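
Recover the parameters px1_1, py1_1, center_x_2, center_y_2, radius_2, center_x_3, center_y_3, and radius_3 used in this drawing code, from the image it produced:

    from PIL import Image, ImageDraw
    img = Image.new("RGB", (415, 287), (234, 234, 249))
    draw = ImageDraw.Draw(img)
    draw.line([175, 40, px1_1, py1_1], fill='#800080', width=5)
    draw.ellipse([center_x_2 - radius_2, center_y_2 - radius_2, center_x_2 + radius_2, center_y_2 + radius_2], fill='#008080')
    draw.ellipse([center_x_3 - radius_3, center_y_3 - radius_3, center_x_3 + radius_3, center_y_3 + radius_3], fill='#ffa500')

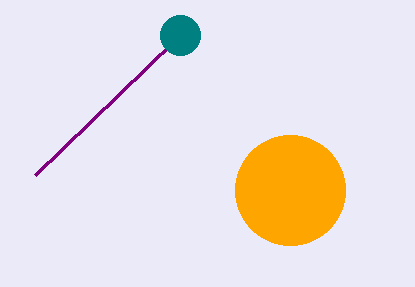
px1_1 = 35
py1_1 = 175
center_x_2 = 180
center_y_2 = 35
radius_2 = 20
center_x_3 = 290
center_y_3 = 190
radius_3 = 55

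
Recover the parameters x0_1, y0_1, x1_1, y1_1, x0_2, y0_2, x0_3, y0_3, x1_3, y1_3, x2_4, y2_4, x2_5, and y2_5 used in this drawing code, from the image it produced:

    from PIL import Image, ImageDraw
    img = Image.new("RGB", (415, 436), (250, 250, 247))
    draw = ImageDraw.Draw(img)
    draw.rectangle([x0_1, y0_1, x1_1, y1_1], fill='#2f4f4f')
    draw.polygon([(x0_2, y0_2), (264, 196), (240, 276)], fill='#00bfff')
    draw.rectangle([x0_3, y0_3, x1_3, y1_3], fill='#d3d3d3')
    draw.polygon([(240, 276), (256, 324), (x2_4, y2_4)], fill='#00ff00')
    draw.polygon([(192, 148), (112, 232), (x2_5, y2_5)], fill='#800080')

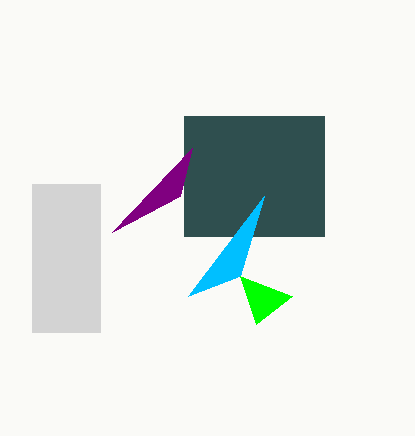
x0_1 = 184, y0_1 = 116, x1_1 = 324, y1_1 = 236, x0_2 = 188, y0_2 = 296, x0_3 = 32, y0_3 = 184, x1_3 = 100, y1_3 = 332, x2_4 = 292, y2_4 = 296, x2_5 = 180, y2_5 = 196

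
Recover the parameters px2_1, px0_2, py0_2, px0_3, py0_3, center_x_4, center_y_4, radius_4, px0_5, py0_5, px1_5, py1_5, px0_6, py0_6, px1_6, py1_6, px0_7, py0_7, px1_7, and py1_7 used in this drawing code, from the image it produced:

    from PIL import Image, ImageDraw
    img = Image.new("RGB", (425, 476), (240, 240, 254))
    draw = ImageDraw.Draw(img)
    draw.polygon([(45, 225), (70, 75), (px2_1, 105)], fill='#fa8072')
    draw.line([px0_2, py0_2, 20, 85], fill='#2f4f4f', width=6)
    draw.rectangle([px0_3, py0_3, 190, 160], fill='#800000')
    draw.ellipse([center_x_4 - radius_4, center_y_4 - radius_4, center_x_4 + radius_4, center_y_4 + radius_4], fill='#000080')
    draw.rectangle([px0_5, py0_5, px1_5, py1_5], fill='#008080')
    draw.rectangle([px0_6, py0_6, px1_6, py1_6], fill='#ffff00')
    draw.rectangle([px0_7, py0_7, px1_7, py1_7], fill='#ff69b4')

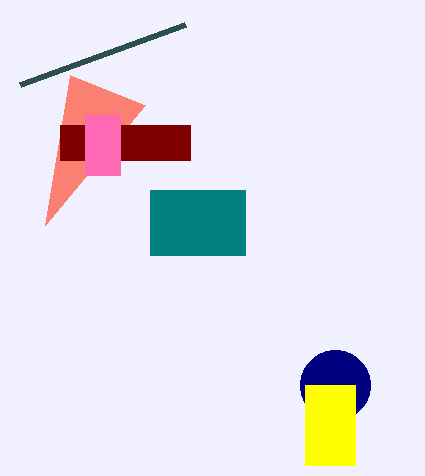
px2_1 = 145; px0_2 = 185; py0_2 = 25; px0_3 = 60; py0_3 = 125; center_x_4 = 335; center_y_4 = 385; radius_4 = 35; px0_5 = 150; py0_5 = 190; px1_5 = 245; py1_5 = 255; px0_6 = 305; py0_6 = 385; px1_6 = 355; py1_6 = 465; px0_7 = 85; py0_7 = 115; px1_7 = 120; py1_7 = 175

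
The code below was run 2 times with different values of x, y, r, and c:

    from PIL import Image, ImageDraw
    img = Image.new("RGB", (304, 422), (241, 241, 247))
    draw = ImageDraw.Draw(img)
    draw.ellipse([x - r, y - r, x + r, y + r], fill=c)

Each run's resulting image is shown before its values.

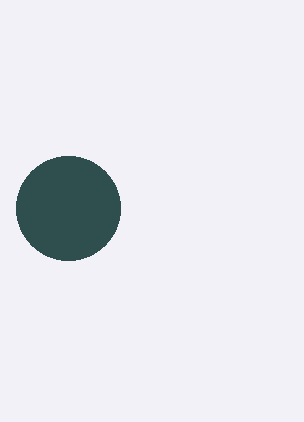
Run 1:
x = 68
y = 208
r = 52
c = 'darkslategray'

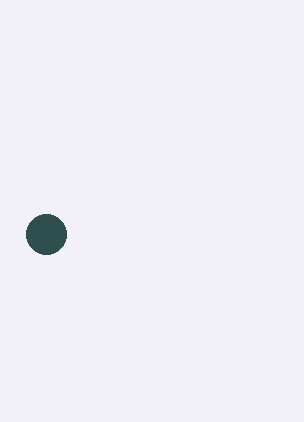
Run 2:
x = 46, y = 234, r = 20, c = 'darkslategray'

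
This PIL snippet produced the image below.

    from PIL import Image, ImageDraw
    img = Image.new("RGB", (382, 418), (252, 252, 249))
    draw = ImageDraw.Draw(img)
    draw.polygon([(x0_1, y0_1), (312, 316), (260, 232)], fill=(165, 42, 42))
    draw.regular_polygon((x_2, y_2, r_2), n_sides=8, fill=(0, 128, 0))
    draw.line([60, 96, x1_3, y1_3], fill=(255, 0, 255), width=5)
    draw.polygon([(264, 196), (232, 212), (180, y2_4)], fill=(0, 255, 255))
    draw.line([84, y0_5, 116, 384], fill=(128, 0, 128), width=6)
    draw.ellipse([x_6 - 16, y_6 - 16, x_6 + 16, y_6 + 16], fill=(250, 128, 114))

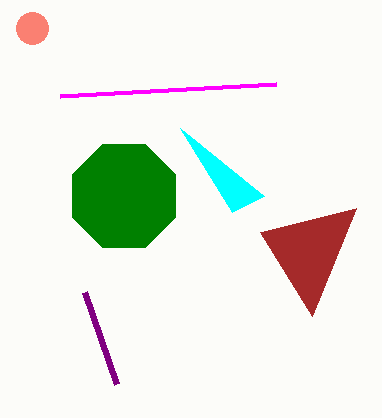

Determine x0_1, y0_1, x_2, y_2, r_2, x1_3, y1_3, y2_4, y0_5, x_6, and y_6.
x0_1 = 356, y0_1 = 208, x_2 = 124, y_2 = 196, r_2 = 56, x1_3 = 276, y1_3 = 84, y2_4 = 128, y0_5 = 292, x_6 = 32, y_6 = 28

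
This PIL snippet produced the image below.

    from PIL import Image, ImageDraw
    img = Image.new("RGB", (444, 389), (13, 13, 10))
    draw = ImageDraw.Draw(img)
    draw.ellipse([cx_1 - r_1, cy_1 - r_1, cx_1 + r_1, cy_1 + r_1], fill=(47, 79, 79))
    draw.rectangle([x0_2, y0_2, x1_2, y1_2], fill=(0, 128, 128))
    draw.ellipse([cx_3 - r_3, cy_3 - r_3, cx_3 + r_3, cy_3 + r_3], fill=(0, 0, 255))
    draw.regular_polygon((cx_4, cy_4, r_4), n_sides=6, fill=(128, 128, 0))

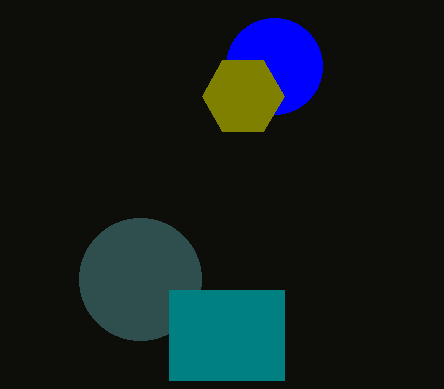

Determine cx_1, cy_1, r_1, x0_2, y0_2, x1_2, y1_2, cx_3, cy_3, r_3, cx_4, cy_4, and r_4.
cx_1 = 140; cy_1 = 279; r_1 = 61; x0_2 = 169; y0_2 = 290; x1_2 = 284; y1_2 = 380; cx_3 = 274; cy_3 = 66; r_3 = 48; cx_4 = 243; cy_4 = 96; r_4 = 41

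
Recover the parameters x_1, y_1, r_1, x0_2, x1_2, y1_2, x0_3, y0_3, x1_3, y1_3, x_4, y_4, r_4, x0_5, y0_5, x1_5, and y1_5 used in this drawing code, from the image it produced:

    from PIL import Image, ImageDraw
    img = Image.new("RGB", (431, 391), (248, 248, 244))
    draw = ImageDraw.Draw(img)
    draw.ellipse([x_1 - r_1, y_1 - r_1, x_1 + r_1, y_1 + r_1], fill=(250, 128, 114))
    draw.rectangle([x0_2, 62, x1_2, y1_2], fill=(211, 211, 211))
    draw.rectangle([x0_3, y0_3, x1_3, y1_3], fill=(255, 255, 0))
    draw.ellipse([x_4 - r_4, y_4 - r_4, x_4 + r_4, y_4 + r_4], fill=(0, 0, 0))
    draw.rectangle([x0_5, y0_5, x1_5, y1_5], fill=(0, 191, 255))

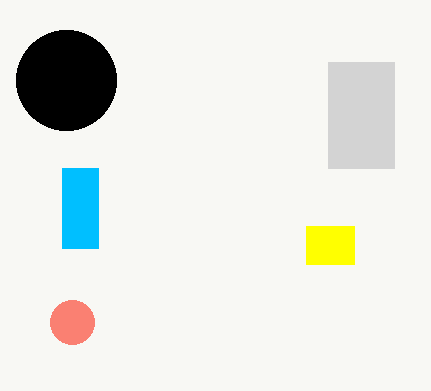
x_1 = 72, y_1 = 322, r_1 = 22, x0_2 = 328, x1_2 = 394, y1_2 = 168, x0_3 = 306, y0_3 = 226, x1_3 = 354, y1_3 = 264, x_4 = 66, y_4 = 80, r_4 = 50, x0_5 = 62, y0_5 = 168, x1_5 = 98, y1_5 = 248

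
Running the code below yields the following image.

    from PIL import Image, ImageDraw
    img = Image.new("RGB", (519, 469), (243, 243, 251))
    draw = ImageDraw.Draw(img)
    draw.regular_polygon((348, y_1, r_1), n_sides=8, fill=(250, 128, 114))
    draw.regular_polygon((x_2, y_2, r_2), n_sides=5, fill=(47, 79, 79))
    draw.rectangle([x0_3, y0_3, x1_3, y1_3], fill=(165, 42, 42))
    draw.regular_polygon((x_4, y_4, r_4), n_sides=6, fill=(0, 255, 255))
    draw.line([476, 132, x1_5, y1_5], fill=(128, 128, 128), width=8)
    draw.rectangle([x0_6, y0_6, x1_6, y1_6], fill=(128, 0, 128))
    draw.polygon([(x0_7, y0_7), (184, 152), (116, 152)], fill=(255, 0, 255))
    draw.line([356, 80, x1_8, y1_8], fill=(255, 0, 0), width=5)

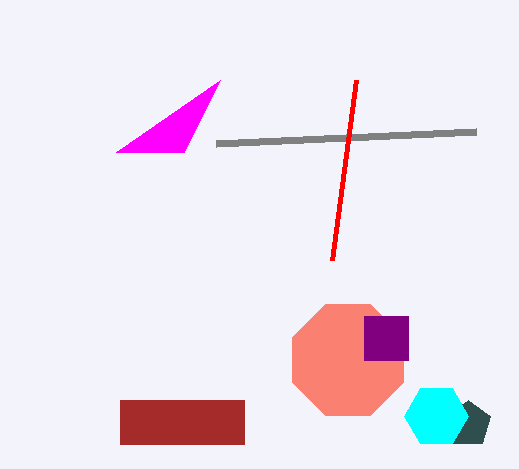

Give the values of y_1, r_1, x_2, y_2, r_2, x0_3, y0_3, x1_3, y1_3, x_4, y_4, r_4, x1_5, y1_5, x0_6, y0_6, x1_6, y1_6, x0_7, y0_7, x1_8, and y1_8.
y_1 = 360; r_1 = 60; x_2 = 468; y_2 = 424; r_2 = 24; x0_3 = 120; y0_3 = 400; x1_3 = 244; y1_3 = 444; x_4 = 436; y_4 = 416; r_4 = 32; x1_5 = 216; y1_5 = 144; x0_6 = 364; y0_6 = 316; x1_6 = 408; y1_6 = 360; x0_7 = 220; y0_7 = 80; x1_8 = 332; y1_8 = 260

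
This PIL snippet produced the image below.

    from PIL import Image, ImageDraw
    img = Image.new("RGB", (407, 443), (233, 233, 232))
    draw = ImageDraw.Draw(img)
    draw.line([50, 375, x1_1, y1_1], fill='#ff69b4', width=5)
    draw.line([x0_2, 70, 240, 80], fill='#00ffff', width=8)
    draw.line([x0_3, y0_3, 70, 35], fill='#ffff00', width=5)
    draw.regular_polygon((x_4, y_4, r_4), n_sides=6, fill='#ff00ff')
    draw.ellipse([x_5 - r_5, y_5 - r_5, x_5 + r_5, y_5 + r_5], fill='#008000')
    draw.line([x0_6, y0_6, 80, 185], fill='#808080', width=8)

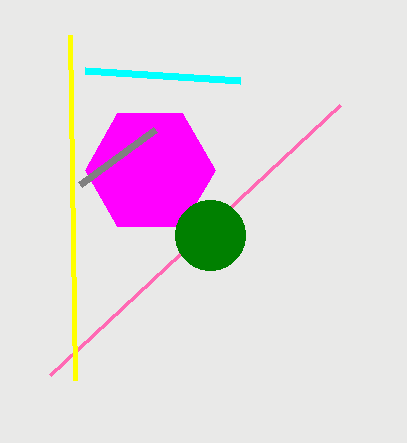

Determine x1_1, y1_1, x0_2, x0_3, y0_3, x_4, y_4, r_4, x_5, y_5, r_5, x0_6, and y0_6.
x1_1 = 340; y1_1 = 105; x0_2 = 85; x0_3 = 75; y0_3 = 380; x_4 = 150; y_4 = 170; r_4 = 65; x_5 = 210; y_5 = 235; r_5 = 35; x0_6 = 155; y0_6 = 130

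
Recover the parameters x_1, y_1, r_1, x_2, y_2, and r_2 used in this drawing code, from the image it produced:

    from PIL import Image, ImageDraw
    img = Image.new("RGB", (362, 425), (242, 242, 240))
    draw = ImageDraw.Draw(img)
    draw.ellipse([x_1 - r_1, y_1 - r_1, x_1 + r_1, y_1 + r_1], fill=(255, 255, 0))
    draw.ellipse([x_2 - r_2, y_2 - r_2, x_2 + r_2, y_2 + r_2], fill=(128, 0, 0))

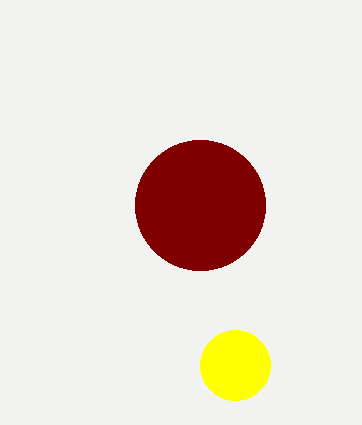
x_1 = 235; y_1 = 365; r_1 = 35; x_2 = 200; y_2 = 205; r_2 = 65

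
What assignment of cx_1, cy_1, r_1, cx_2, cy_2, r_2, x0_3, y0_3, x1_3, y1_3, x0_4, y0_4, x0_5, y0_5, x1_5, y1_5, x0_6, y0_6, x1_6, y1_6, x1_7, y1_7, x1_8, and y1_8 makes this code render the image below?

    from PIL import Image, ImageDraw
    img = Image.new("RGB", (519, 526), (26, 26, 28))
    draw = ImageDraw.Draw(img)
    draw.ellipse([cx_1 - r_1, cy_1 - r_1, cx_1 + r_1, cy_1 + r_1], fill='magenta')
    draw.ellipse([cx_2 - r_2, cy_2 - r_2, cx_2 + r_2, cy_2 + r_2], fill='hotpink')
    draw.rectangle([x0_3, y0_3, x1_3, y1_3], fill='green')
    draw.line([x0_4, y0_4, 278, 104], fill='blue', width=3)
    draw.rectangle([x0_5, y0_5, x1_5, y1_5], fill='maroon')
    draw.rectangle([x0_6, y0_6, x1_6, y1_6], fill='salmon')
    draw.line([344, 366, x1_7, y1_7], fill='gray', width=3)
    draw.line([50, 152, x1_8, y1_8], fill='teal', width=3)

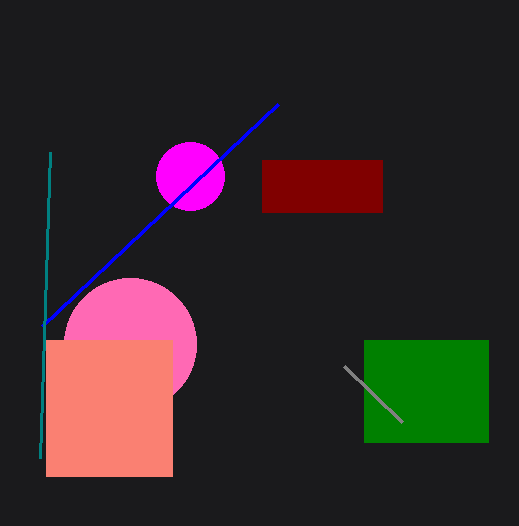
cx_1 = 190
cy_1 = 176
r_1 = 34
cx_2 = 130
cy_2 = 344
r_2 = 66
x0_3 = 364
y0_3 = 340
x1_3 = 488
y1_3 = 442
x0_4 = 42
y0_4 = 326
x0_5 = 262
y0_5 = 160
x1_5 = 382
y1_5 = 212
x0_6 = 46
y0_6 = 340
x1_6 = 172
y1_6 = 476
x1_7 = 402
y1_7 = 422
x1_8 = 40
y1_8 = 458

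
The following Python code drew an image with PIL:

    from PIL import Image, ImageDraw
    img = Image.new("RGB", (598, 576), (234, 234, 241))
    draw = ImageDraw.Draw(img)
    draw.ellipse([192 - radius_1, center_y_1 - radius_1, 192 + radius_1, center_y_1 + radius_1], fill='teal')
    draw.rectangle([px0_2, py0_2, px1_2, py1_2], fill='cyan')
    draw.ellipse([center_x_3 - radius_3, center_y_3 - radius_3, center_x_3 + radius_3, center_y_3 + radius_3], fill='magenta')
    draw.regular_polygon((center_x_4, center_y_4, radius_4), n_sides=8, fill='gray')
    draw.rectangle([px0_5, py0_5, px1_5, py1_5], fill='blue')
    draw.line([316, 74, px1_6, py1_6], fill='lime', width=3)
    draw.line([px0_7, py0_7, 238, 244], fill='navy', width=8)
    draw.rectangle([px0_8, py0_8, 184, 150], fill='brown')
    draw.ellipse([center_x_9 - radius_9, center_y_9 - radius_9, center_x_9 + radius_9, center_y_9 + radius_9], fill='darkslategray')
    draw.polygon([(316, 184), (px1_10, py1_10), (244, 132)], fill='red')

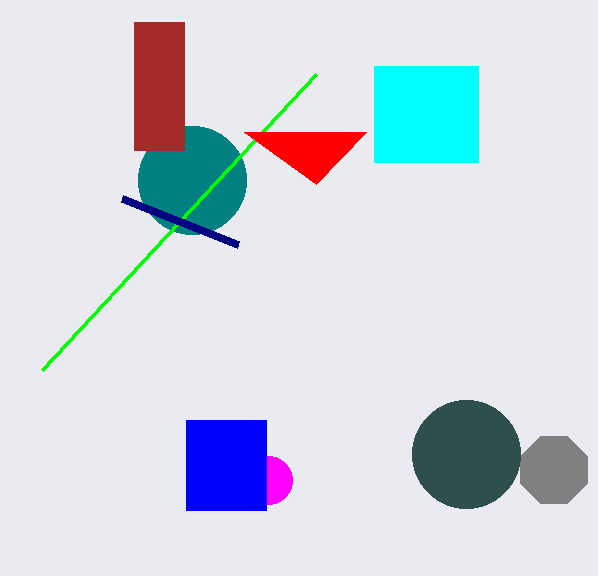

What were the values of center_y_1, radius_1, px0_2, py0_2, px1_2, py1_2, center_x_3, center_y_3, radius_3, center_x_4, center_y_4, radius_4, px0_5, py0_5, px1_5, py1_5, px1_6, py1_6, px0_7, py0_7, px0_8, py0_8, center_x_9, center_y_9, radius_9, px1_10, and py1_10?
center_y_1 = 180; radius_1 = 54; px0_2 = 374; py0_2 = 66; px1_2 = 478; py1_2 = 162; center_x_3 = 268; center_y_3 = 480; radius_3 = 24; center_x_4 = 554; center_y_4 = 470; radius_4 = 36; px0_5 = 186; py0_5 = 420; px1_5 = 266; py1_5 = 510; px1_6 = 42; py1_6 = 370; px0_7 = 122; py0_7 = 198; px0_8 = 134; py0_8 = 22; center_x_9 = 466; center_y_9 = 454; radius_9 = 54; px1_10 = 366; py1_10 = 132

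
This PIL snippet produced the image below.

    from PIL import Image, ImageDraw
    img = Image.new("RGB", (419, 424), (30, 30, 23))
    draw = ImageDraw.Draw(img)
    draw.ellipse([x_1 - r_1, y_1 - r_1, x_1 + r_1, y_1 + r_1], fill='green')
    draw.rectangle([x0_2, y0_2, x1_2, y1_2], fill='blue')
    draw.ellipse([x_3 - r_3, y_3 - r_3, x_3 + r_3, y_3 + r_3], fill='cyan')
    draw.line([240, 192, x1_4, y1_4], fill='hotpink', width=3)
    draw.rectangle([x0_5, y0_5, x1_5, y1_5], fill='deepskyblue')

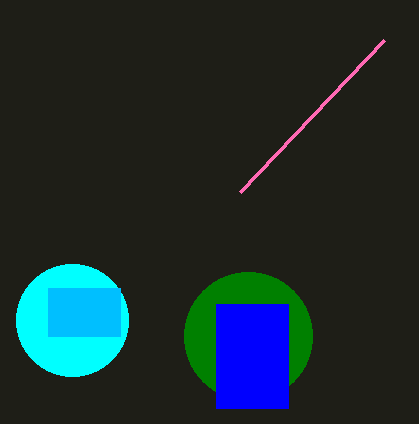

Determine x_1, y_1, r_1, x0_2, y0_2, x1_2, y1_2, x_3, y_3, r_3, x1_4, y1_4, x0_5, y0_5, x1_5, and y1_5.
x_1 = 248
y_1 = 336
r_1 = 64
x0_2 = 216
y0_2 = 304
x1_2 = 288
y1_2 = 408
x_3 = 72
y_3 = 320
r_3 = 56
x1_4 = 384
y1_4 = 40
x0_5 = 48
y0_5 = 288
x1_5 = 120
y1_5 = 336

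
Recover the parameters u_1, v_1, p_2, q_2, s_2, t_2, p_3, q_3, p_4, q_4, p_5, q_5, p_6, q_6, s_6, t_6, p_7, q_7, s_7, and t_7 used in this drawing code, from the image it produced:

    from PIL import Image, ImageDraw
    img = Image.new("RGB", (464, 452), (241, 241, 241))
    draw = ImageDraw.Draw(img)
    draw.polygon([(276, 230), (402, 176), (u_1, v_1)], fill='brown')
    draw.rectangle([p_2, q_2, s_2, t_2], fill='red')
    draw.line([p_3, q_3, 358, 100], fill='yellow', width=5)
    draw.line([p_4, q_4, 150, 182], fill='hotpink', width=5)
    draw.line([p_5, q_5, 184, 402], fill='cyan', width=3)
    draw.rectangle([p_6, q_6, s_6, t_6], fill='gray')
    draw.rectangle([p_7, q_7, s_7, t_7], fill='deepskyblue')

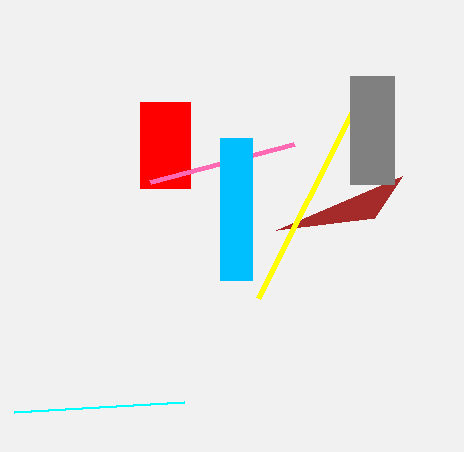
u_1 = 374
v_1 = 218
p_2 = 140
q_2 = 102
s_2 = 190
t_2 = 188
p_3 = 258
q_3 = 298
p_4 = 294
q_4 = 144
p_5 = 14
q_5 = 412
p_6 = 350
q_6 = 76
s_6 = 394
t_6 = 184
p_7 = 220
q_7 = 138
s_7 = 252
t_7 = 280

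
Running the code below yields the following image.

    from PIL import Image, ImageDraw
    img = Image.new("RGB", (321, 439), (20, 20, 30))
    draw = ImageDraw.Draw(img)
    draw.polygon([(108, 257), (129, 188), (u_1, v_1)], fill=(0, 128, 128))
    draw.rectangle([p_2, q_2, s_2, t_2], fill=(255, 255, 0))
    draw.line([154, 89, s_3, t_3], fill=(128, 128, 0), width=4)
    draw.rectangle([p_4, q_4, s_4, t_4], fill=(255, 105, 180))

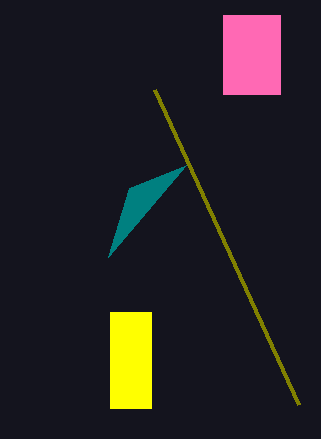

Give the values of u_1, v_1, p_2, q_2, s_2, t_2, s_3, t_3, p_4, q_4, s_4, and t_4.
u_1 = 186; v_1 = 165; p_2 = 110; q_2 = 312; s_2 = 151; t_2 = 408; s_3 = 298; t_3 = 404; p_4 = 223; q_4 = 15; s_4 = 280; t_4 = 94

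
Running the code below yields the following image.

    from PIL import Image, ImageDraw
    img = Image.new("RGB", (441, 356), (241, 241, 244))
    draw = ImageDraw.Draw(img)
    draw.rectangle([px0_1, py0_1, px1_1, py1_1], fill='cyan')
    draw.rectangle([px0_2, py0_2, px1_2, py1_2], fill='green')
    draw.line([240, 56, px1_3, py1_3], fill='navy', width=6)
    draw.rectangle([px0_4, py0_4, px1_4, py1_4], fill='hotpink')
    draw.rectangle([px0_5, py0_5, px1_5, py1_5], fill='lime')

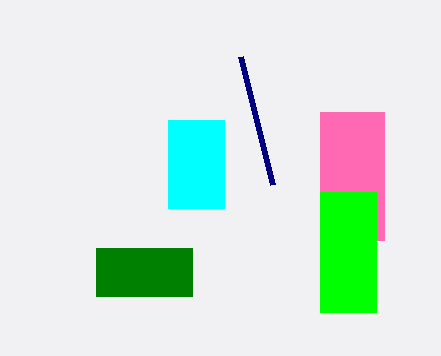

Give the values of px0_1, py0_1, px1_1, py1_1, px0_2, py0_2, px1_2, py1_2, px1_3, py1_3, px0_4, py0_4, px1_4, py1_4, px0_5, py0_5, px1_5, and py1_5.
px0_1 = 168, py0_1 = 120, px1_1 = 224, py1_1 = 208, px0_2 = 96, py0_2 = 248, px1_2 = 192, py1_2 = 296, px1_3 = 272, py1_3 = 184, px0_4 = 320, py0_4 = 112, px1_4 = 384, py1_4 = 240, px0_5 = 320, py0_5 = 192, px1_5 = 376, py1_5 = 312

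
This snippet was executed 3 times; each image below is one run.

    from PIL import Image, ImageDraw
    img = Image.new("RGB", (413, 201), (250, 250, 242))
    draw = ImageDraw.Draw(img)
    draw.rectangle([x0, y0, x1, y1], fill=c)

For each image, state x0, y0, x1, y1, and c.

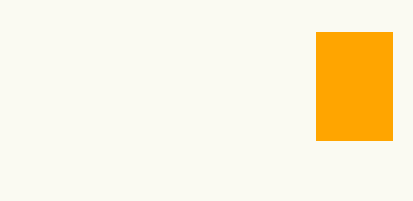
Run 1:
x0 = 316, y0 = 32, x1 = 392, y1 = 140, c = 'orange'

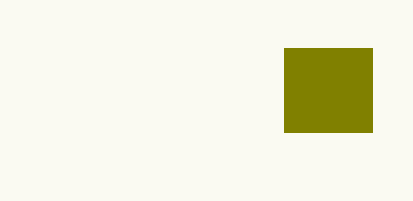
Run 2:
x0 = 284; y0 = 48; x1 = 372; y1 = 132; c = 'olive'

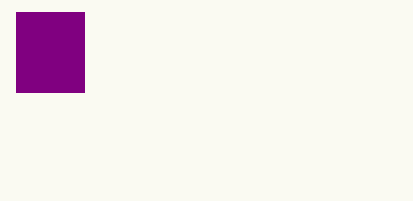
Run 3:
x0 = 16
y0 = 12
x1 = 84
y1 = 92
c = 'purple'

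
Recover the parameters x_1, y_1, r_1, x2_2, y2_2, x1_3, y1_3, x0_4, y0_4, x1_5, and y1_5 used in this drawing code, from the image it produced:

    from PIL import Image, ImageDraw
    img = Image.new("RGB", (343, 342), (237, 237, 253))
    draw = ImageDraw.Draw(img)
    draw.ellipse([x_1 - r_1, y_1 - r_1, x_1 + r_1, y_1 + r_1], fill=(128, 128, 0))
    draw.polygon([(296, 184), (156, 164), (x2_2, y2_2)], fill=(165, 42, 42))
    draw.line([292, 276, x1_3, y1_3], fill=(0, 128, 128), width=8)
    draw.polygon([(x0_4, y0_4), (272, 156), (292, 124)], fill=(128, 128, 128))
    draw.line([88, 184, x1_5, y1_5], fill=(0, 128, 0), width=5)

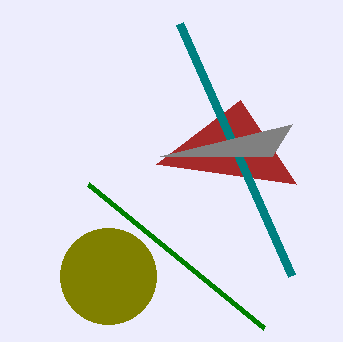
x_1 = 108, y_1 = 276, r_1 = 48, x2_2 = 240, y2_2 = 100, x1_3 = 180, y1_3 = 24, x0_4 = 160, y0_4 = 156, x1_5 = 264, y1_5 = 328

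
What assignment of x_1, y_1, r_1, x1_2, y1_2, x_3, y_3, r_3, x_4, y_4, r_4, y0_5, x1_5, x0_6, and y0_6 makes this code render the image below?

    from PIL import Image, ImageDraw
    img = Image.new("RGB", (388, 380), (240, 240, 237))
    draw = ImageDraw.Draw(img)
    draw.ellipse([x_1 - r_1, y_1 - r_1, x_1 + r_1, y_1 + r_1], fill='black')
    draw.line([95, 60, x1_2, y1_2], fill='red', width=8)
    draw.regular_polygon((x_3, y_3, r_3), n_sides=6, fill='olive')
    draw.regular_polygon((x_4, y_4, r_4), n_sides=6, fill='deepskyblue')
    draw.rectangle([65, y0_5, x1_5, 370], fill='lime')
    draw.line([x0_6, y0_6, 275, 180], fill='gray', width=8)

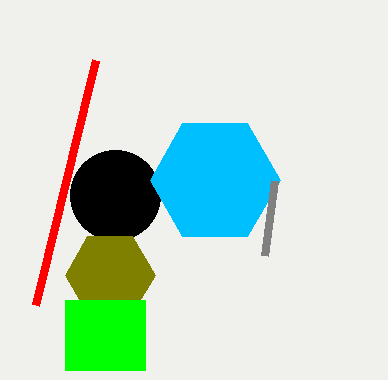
x_1 = 115
y_1 = 195
r_1 = 45
x1_2 = 35
y1_2 = 305
x_3 = 110
y_3 = 275
r_3 = 45
x_4 = 215
y_4 = 180
r_4 = 65
y0_5 = 300
x1_5 = 145
x0_6 = 265
y0_6 = 255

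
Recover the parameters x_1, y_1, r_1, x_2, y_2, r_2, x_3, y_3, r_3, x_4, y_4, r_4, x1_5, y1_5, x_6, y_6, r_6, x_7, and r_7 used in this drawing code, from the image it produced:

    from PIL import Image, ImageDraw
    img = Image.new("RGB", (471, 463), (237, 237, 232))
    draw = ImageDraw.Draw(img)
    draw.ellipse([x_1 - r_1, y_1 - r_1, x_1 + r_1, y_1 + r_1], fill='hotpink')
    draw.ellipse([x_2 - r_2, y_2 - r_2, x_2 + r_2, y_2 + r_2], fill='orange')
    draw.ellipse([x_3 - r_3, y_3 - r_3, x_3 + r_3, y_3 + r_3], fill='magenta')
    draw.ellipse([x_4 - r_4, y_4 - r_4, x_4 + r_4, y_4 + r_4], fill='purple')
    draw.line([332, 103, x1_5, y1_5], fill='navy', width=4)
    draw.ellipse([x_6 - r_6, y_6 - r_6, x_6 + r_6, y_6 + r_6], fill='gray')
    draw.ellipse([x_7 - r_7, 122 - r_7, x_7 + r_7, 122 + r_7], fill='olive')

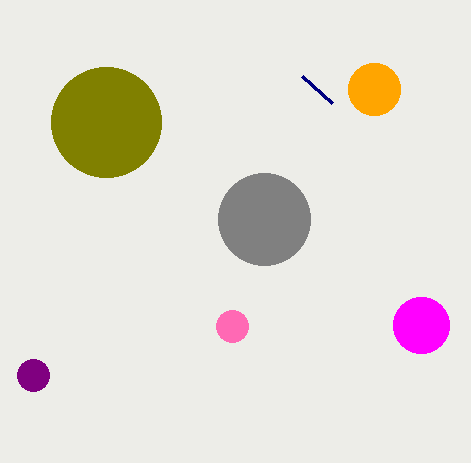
x_1 = 232, y_1 = 326, r_1 = 16, x_2 = 374, y_2 = 89, r_2 = 26, x_3 = 421, y_3 = 325, r_3 = 28, x_4 = 33, y_4 = 375, r_4 = 16, x1_5 = 302, y1_5 = 76, x_6 = 264, y_6 = 219, r_6 = 46, x_7 = 106, r_7 = 55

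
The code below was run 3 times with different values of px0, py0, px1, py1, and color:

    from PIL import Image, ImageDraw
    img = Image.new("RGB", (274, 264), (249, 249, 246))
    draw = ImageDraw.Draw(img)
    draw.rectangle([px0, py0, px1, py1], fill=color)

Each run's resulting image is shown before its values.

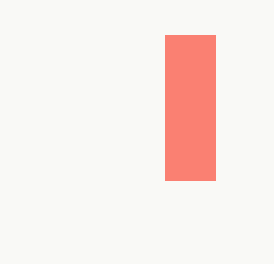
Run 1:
px0 = 165; py0 = 35; px1 = 215; py1 = 180; color = 'salmon'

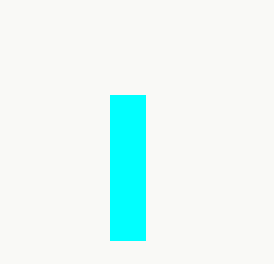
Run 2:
px0 = 110
py0 = 95
px1 = 145
py1 = 240
color = 'cyan'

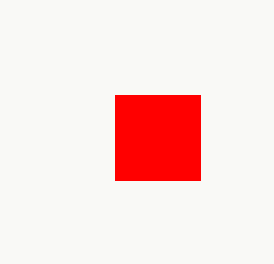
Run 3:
px0 = 115, py0 = 95, px1 = 200, py1 = 180, color = 'red'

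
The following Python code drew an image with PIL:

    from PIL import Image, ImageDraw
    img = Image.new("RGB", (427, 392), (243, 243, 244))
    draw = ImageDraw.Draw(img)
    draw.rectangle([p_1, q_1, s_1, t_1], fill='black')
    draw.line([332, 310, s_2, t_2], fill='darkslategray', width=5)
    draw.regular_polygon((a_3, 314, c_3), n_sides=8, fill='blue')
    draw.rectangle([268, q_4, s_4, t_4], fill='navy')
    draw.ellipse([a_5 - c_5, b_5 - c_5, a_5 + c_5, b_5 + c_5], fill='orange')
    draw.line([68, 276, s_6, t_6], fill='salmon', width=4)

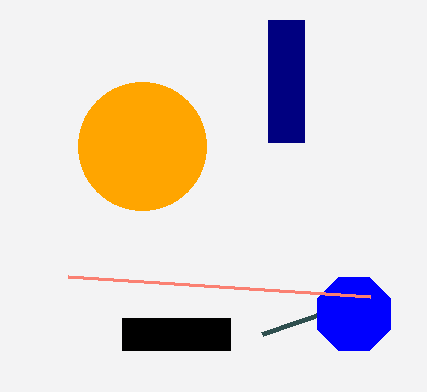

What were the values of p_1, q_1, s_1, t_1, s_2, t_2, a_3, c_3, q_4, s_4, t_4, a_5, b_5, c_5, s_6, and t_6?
p_1 = 122
q_1 = 318
s_1 = 230
t_1 = 350
s_2 = 262
t_2 = 334
a_3 = 354
c_3 = 40
q_4 = 20
s_4 = 304
t_4 = 142
a_5 = 142
b_5 = 146
c_5 = 64
s_6 = 370
t_6 = 296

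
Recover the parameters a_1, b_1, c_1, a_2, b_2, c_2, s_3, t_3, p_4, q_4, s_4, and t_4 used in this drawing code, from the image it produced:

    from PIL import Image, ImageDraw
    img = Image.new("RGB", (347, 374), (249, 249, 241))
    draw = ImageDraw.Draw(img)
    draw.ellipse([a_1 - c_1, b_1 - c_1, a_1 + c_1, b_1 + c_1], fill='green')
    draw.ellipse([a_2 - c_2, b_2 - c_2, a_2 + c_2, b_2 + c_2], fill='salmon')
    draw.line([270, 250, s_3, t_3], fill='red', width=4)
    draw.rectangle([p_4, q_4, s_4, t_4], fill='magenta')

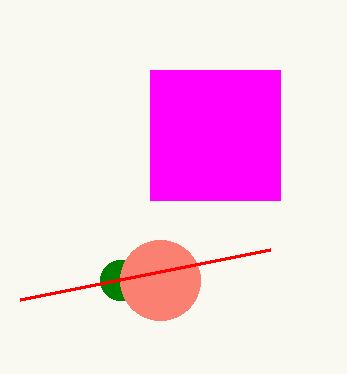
a_1 = 120
b_1 = 280
c_1 = 20
a_2 = 160
b_2 = 280
c_2 = 40
s_3 = 20
t_3 = 300
p_4 = 150
q_4 = 70
s_4 = 280
t_4 = 200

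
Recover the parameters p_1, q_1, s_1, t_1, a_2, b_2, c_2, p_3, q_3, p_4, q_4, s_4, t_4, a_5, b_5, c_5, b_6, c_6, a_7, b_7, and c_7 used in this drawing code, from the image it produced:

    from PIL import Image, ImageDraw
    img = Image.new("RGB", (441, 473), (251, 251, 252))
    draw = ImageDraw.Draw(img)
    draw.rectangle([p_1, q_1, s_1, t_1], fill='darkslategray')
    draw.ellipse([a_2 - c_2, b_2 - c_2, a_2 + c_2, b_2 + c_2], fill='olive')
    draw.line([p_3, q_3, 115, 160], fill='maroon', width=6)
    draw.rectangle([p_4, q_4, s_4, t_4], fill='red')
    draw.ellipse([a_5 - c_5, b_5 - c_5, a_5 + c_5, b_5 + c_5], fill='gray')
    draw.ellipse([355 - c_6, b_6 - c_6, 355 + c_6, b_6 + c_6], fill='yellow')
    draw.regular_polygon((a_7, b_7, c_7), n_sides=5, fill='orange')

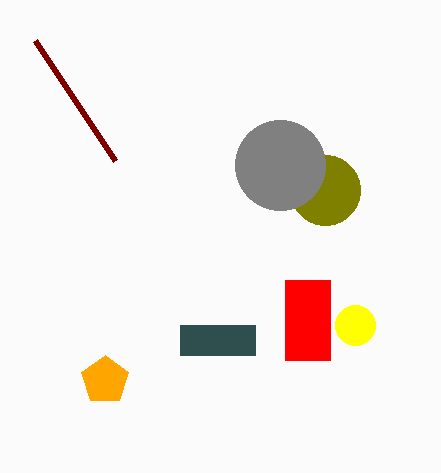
p_1 = 180, q_1 = 325, s_1 = 255, t_1 = 355, a_2 = 325, b_2 = 190, c_2 = 35, p_3 = 35, q_3 = 40, p_4 = 285, q_4 = 280, s_4 = 330, t_4 = 360, a_5 = 280, b_5 = 165, c_5 = 45, b_6 = 325, c_6 = 20, a_7 = 105, b_7 = 380, c_7 = 25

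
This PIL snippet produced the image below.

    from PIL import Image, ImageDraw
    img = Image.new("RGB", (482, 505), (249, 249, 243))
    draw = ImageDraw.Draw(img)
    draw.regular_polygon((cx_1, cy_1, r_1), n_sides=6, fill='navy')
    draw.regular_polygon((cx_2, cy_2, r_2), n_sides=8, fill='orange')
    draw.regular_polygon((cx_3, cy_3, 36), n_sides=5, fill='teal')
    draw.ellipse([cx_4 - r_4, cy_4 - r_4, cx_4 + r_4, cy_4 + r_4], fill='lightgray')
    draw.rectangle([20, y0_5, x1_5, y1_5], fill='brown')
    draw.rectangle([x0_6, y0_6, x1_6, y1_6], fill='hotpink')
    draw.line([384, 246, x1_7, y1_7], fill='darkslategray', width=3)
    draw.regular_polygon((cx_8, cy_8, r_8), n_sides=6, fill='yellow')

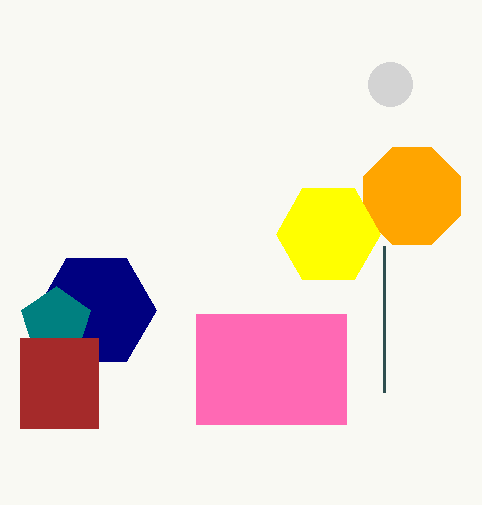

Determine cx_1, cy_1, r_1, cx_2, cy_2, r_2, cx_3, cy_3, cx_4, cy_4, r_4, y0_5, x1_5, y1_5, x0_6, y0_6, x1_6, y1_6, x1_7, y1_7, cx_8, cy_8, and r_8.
cx_1 = 96; cy_1 = 310; r_1 = 60; cx_2 = 412; cy_2 = 196; r_2 = 52; cx_3 = 56; cy_3 = 322; cx_4 = 390; cy_4 = 84; r_4 = 22; y0_5 = 338; x1_5 = 98; y1_5 = 428; x0_6 = 196; y0_6 = 314; x1_6 = 346; y1_6 = 424; x1_7 = 384; y1_7 = 392; cx_8 = 328; cy_8 = 234; r_8 = 52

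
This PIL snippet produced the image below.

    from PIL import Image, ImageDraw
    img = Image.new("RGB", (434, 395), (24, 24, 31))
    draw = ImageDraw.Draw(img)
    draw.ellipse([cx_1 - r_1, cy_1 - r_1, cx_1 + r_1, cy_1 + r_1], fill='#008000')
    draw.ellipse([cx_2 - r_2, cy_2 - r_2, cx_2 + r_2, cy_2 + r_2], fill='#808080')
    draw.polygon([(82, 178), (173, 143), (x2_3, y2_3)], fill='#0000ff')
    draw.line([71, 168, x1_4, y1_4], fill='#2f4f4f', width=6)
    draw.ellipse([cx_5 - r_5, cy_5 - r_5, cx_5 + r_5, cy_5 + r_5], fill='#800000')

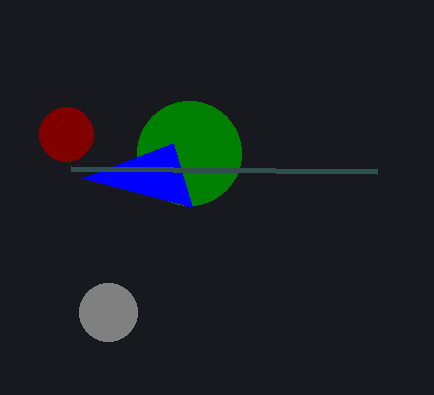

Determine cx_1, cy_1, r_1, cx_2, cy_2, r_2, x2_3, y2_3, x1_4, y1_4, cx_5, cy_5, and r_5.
cx_1 = 189
cy_1 = 153
r_1 = 52
cx_2 = 108
cy_2 = 312
r_2 = 29
x2_3 = 192
y2_3 = 207
x1_4 = 377
y1_4 = 171
cx_5 = 66
cy_5 = 134
r_5 = 27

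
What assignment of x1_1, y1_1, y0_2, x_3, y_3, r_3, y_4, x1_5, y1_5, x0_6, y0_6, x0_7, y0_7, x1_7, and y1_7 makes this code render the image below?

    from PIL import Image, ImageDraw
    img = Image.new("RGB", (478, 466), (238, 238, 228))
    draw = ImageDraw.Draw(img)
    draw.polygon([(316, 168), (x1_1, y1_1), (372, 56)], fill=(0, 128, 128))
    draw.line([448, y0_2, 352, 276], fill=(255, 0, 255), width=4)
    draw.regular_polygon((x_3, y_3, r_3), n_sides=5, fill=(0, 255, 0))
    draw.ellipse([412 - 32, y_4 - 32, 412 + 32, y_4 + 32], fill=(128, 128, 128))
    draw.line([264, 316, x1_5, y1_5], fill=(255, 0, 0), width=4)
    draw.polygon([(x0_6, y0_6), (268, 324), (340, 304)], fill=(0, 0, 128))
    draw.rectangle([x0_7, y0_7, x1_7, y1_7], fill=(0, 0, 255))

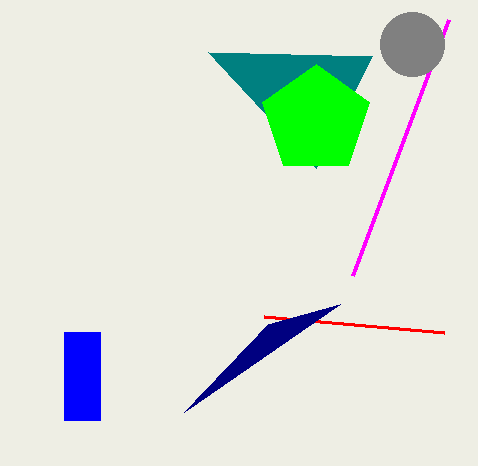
x1_1 = 208, y1_1 = 52, y0_2 = 20, x_3 = 316, y_3 = 120, r_3 = 56, y_4 = 44, x1_5 = 444, y1_5 = 332, x0_6 = 184, y0_6 = 412, x0_7 = 64, y0_7 = 332, x1_7 = 100, y1_7 = 420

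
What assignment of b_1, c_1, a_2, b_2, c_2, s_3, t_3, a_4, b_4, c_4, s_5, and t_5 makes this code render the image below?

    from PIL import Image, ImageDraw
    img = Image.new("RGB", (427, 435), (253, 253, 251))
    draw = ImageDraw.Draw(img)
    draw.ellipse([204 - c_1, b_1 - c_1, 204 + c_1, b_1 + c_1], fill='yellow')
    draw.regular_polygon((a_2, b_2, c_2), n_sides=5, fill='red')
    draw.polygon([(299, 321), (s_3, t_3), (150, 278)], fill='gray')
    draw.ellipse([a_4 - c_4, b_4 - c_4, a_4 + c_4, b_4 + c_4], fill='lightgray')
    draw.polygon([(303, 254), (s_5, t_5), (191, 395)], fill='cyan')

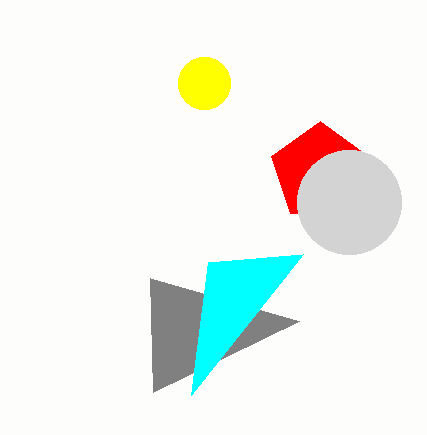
b_1 = 83
c_1 = 26
a_2 = 320
b_2 = 172
c_2 = 51
s_3 = 153
t_3 = 392
a_4 = 349
b_4 = 202
c_4 = 52
s_5 = 208
t_5 = 262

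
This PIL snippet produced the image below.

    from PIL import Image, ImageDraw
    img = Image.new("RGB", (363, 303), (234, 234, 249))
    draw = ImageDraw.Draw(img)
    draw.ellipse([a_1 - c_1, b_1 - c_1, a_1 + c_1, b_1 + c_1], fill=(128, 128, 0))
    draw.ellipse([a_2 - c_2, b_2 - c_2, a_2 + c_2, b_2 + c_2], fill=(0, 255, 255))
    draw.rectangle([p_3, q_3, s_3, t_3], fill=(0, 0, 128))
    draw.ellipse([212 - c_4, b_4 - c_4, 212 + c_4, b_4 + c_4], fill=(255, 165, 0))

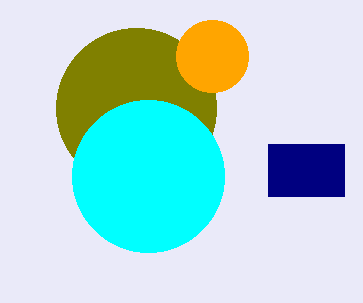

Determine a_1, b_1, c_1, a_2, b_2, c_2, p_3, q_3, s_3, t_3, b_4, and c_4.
a_1 = 136
b_1 = 108
c_1 = 80
a_2 = 148
b_2 = 176
c_2 = 76
p_3 = 268
q_3 = 144
s_3 = 344
t_3 = 196
b_4 = 56
c_4 = 36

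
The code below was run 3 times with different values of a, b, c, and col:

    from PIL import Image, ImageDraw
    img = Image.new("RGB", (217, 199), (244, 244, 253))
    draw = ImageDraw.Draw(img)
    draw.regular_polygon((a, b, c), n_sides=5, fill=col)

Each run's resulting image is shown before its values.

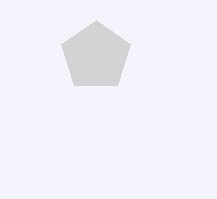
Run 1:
a = 96
b = 56
c = 36
col = 'lightgray'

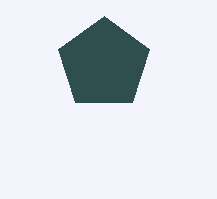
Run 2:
a = 104; b = 64; c = 48; col = 'darkslategray'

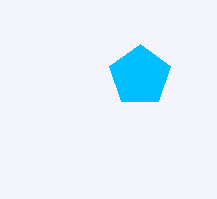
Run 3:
a = 140, b = 76, c = 32, col = 'deepskyblue'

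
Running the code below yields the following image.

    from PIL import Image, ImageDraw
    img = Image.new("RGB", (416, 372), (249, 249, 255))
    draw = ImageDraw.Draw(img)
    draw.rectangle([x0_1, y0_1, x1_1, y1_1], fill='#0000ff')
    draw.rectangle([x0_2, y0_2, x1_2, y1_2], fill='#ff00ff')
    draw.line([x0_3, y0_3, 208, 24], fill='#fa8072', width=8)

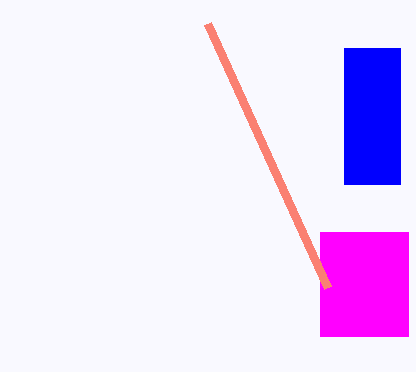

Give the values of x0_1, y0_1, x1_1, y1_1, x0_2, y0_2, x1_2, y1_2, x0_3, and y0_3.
x0_1 = 344, y0_1 = 48, x1_1 = 400, y1_1 = 184, x0_2 = 320, y0_2 = 232, x1_2 = 408, y1_2 = 336, x0_3 = 328, y0_3 = 288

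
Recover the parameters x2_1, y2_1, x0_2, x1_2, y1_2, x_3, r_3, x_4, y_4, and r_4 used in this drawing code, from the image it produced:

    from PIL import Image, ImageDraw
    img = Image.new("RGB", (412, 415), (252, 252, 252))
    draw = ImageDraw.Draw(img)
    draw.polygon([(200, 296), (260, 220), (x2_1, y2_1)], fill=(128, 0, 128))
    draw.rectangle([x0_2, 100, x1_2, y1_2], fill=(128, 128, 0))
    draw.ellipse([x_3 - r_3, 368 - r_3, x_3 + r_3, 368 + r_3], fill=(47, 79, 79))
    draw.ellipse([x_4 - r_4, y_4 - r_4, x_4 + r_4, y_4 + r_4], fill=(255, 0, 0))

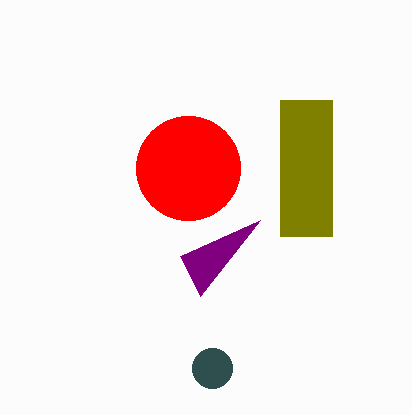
x2_1 = 180, y2_1 = 256, x0_2 = 280, x1_2 = 332, y1_2 = 236, x_3 = 212, r_3 = 20, x_4 = 188, y_4 = 168, r_4 = 52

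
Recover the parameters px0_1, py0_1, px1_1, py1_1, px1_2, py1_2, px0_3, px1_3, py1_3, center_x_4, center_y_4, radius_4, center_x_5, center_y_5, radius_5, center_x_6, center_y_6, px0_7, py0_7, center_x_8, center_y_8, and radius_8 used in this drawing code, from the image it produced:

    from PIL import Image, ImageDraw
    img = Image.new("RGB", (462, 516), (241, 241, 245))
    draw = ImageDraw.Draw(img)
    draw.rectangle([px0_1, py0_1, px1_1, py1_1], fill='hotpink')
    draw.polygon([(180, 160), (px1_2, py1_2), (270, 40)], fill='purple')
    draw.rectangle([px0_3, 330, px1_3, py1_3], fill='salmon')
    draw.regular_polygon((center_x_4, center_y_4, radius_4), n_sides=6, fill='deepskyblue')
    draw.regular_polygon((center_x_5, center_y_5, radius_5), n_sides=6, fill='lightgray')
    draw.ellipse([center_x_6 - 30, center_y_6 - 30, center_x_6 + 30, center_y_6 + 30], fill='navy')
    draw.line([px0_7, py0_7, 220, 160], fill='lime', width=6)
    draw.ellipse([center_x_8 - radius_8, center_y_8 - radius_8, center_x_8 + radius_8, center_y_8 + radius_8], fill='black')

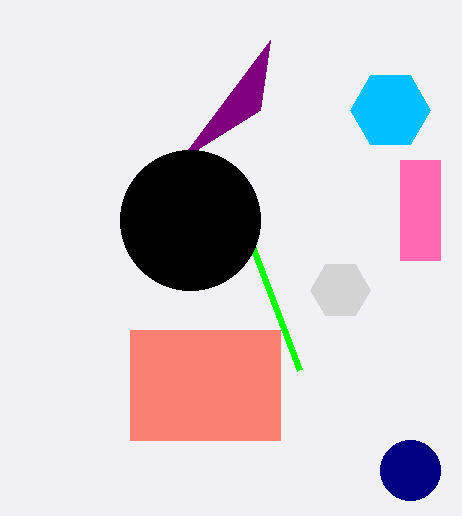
px0_1 = 400, py0_1 = 160, px1_1 = 440, py1_1 = 260, px1_2 = 260, py1_2 = 110, px0_3 = 130, px1_3 = 280, py1_3 = 440, center_x_4 = 390, center_y_4 = 110, radius_4 = 40, center_x_5 = 340, center_y_5 = 290, radius_5 = 30, center_x_6 = 410, center_y_6 = 470, px0_7 = 300, py0_7 = 370, center_x_8 = 190, center_y_8 = 220, radius_8 = 70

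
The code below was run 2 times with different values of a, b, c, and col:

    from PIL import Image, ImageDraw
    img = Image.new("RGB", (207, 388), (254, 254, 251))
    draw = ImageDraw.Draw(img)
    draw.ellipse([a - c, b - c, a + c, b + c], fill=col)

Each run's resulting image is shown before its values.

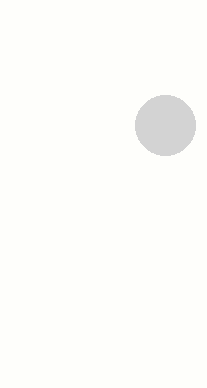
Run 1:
a = 165; b = 125; c = 30; col = 'lightgray'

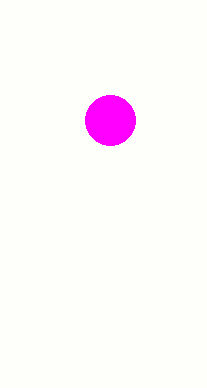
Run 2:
a = 110; b = 120; c = 25; col = 'magenta'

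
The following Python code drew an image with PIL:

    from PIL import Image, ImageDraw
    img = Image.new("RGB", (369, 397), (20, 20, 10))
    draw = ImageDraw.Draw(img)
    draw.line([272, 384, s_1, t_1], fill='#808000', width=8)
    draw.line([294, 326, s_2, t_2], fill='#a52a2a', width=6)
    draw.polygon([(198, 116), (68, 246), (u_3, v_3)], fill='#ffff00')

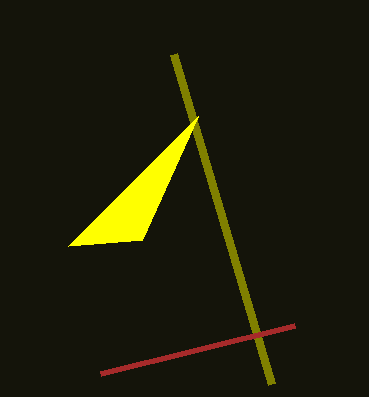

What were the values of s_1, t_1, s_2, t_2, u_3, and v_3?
s_1 = 174; t_1 = 54; s_2 = 100; t_2 = 374; u_3 = 142; v_3 = 240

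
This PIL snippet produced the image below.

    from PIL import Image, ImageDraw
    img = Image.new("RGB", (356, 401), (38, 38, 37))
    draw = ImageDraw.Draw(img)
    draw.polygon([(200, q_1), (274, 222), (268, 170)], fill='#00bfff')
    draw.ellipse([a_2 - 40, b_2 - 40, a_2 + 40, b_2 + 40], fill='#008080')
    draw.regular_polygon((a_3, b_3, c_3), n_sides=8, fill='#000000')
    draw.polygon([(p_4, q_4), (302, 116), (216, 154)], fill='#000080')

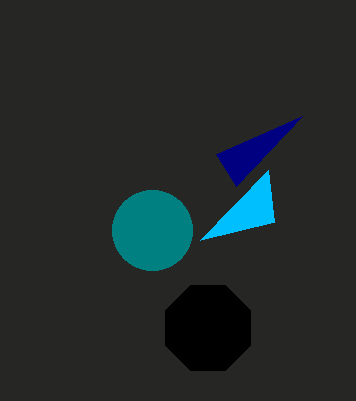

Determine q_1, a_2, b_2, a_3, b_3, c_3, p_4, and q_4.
q_1 = 240
a_2 = 152
b_2 = 230
a_3 = 208
b_3 = 328
c_3 = 46
p_4 = 236
q_4 = 186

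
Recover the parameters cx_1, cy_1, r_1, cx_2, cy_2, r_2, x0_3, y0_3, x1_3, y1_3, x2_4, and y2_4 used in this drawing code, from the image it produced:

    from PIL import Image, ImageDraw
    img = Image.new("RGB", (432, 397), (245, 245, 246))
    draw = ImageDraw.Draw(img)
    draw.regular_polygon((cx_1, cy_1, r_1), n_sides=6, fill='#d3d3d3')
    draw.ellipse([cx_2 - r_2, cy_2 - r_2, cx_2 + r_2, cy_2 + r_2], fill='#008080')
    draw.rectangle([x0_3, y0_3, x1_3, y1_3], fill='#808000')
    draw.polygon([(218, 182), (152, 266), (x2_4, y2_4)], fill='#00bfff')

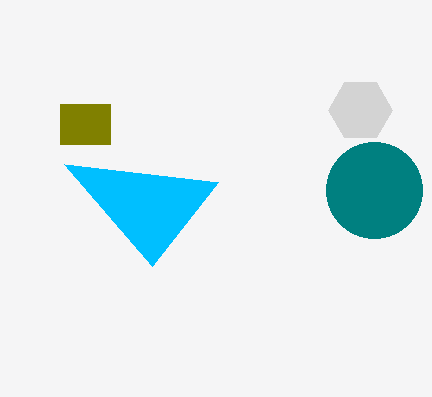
cx_1 = 360; cy_1 = 110; r_1 = 32; cx_2 = 374; cy_2 = 190; r_2 = 48; x0_3 = 60; y0_3 = 104; x1_3 = 110; y1_3 = 144; x2_4 = 64; y2_4 = 164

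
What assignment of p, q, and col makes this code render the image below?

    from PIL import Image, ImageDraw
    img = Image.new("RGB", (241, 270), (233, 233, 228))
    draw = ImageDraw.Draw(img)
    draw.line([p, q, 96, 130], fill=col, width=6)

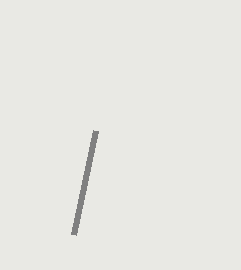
p = 74
q = 234
col = 'gray'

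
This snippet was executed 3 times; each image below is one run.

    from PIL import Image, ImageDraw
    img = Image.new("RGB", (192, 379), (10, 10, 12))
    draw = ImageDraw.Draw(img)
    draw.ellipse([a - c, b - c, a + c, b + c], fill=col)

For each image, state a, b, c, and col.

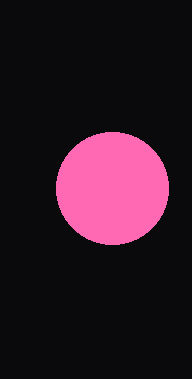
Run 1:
a = 112; b = 188; c = 56; col = 'hotpink'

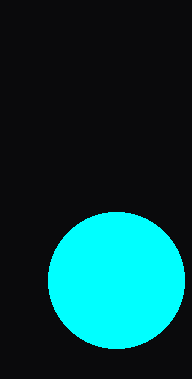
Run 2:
a = 116; b = 280; c = 68; col = 'cyan'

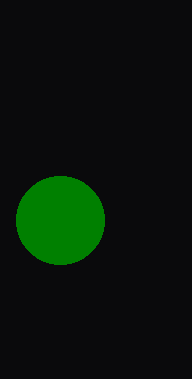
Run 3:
a = 60, b = 220, c = 44, col = 'green'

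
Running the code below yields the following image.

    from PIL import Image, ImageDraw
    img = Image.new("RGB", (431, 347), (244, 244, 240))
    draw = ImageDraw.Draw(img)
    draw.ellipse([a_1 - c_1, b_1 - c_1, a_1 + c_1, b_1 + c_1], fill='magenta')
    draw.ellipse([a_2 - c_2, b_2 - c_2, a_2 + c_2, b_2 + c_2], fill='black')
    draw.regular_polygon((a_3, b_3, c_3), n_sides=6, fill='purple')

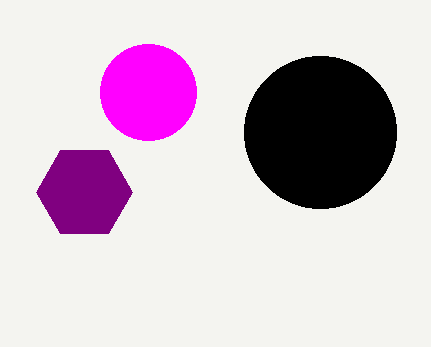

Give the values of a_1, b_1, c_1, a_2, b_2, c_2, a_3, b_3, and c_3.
a_1 = 148, b_1 = 92, c_1 = 48, a_2 = 320, b_2 = 132, c_2 = 76, a_3 = 84, b_3 = 192, c_3 = 48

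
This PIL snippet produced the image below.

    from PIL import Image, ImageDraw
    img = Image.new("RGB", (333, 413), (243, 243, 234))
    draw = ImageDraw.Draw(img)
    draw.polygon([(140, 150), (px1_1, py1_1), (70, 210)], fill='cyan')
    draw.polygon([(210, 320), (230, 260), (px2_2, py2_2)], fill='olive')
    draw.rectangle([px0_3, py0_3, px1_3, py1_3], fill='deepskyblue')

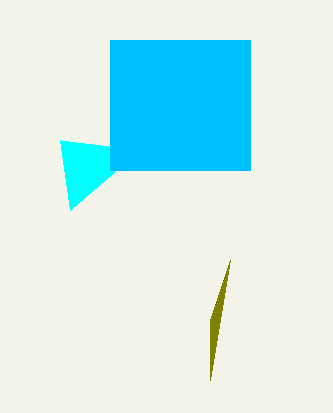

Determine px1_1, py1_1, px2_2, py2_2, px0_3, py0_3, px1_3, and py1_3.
px1_1 = 60, py1_1 = 140, px2_2 = 210, py2_2 = 380, px0_3 = 110, py0_3 = 40, px1_3 = 250, py1_3 = 170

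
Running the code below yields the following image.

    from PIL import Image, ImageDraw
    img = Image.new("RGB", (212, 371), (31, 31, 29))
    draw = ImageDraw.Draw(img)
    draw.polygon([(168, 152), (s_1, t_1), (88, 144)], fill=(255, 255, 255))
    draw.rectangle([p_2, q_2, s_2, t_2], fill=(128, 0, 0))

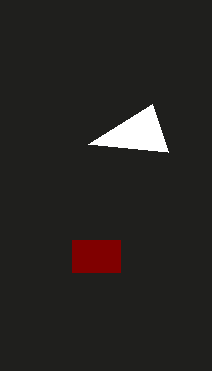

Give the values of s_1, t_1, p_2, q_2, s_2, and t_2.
s_1 = 152; t_1 = 104; p_2 = 72; q_2 = 240; s_2 = 120; t_2 = 272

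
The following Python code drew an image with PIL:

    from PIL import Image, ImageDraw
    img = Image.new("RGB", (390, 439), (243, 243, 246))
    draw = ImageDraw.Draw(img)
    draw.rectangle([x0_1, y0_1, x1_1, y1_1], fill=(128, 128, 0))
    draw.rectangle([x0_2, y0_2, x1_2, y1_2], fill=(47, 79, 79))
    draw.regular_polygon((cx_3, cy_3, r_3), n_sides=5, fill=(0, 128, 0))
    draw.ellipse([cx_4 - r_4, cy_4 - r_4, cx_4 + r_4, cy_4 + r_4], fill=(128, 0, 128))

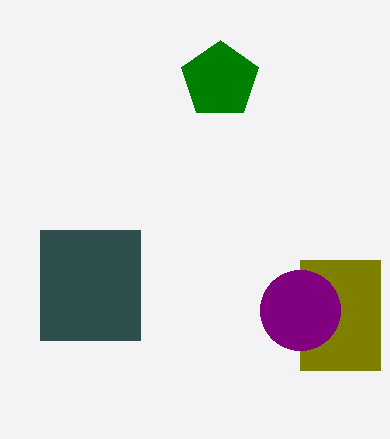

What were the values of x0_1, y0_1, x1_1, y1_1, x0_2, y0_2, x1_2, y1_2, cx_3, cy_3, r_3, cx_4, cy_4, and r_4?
x0_1 = 300
y0_1 = 260
x1_1 = 380
y1_1 = 370
x0_2 = 40
y0_2 = 230
x1_2 = 140
y1_2 = 340
cx_3 = 220
cy_3 = 80
r_3 = 40
cx_4 = 300
cy_4 = 310
r_4 = 40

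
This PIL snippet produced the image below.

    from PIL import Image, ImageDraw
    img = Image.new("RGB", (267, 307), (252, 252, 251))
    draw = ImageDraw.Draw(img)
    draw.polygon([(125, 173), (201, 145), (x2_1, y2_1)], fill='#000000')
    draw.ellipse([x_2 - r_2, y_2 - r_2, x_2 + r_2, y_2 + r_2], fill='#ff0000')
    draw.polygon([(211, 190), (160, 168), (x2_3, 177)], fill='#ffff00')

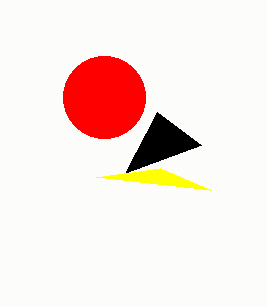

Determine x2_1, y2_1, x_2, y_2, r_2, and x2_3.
x2_1 = 157; y2_1 = 112; x_2 = 104; y_2 = 97; r_2 = 41; x2_3 = 96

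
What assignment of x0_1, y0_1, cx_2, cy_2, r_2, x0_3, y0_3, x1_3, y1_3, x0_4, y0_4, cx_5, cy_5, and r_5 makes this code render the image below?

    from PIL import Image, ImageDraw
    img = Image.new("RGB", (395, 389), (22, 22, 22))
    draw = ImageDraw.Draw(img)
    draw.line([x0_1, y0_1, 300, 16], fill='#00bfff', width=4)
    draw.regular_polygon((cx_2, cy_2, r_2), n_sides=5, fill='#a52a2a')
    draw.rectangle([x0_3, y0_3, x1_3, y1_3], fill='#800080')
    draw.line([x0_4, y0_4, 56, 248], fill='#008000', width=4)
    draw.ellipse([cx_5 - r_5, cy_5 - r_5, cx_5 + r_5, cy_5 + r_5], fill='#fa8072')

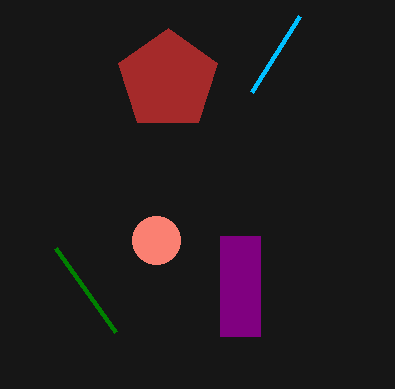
x0_1 = 252
y0_1 = 92
cx_2 = 168
cy_2 = 80
r_2 = 52
x0_3 = 220
y0_3 = 236
x1_3 = 260
y1_3 = 336
x0_4 = 116
y0_4 = 332
cx_5 = 156
cy_5 = 240
r_5 = 24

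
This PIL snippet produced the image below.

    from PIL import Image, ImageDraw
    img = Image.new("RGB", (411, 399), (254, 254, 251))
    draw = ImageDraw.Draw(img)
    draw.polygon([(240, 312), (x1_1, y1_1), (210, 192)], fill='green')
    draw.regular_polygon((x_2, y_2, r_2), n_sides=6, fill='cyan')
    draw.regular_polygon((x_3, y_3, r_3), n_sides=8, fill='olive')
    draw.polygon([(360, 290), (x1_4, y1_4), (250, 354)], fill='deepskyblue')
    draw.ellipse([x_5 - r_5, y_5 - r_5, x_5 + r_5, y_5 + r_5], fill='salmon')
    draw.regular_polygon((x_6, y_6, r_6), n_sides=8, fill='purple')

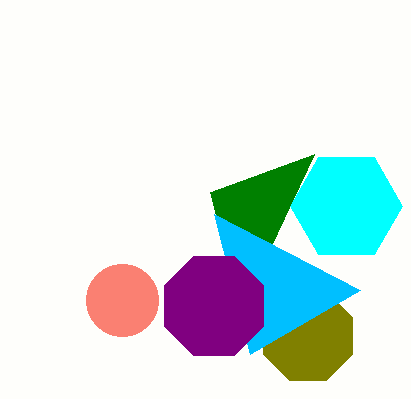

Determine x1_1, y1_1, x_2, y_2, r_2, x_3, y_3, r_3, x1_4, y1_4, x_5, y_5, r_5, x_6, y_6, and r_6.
x1_1 = 314
y1_1 = 154
x_2 = 346
y_2 = 206
r_2 = 56
x_3 = 308
y_3 = 336
r_3 = 48
x1_4 = 214
y1_4 = 214
x_5 = 122
y_5 = 300
r_5 = 36
x_6 = 214
y_6 = 306
r_6 = 54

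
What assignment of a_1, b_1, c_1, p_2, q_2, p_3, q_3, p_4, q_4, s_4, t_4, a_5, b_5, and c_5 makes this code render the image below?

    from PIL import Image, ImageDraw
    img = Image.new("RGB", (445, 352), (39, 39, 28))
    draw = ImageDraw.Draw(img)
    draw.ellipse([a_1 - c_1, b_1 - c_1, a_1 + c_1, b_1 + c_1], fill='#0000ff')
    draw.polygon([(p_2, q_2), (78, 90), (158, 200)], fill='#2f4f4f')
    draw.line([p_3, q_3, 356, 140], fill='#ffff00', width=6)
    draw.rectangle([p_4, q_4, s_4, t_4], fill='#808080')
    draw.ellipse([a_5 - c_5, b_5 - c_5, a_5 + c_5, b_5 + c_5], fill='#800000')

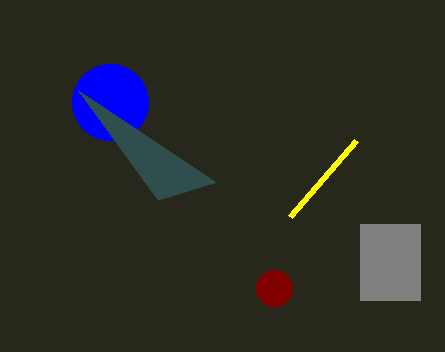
a_1 = 110, b_1 = 102, c_1 = 38, p_2 = 216, q_2 = 182, p_3 = 290, q_3 = 216, p_4 = 360, q_4 = 224, s_4 = 420, t_4 = 300, a_5 = 274, b_5 = 288, c_5 = 18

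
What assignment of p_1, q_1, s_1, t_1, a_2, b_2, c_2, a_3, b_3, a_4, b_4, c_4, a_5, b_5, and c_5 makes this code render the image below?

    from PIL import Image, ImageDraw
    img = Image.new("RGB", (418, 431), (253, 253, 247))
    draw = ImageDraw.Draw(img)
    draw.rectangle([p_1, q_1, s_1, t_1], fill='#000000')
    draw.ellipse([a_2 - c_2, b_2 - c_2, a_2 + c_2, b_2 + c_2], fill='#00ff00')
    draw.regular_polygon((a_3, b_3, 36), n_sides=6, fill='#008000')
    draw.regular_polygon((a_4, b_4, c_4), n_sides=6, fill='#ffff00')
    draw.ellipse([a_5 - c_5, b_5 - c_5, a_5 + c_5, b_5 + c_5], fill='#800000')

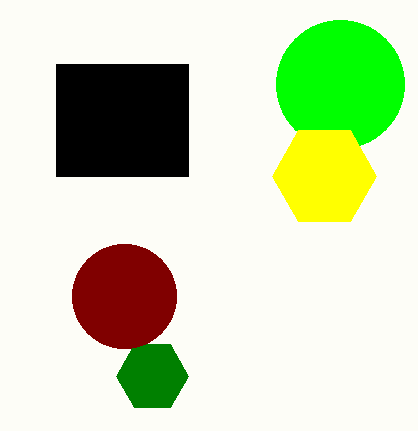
p_1 = 56; q_1 = 64; s_1 = 188; t_1 = 176; a_2 = 340; b_2 = 84; c_2 = 64; a_3 = 152; b_3 = 376; a_4 = 324; b_4 = 176; c_4 = 52; a_5 = 124; b_5 = 296; c_5 = 52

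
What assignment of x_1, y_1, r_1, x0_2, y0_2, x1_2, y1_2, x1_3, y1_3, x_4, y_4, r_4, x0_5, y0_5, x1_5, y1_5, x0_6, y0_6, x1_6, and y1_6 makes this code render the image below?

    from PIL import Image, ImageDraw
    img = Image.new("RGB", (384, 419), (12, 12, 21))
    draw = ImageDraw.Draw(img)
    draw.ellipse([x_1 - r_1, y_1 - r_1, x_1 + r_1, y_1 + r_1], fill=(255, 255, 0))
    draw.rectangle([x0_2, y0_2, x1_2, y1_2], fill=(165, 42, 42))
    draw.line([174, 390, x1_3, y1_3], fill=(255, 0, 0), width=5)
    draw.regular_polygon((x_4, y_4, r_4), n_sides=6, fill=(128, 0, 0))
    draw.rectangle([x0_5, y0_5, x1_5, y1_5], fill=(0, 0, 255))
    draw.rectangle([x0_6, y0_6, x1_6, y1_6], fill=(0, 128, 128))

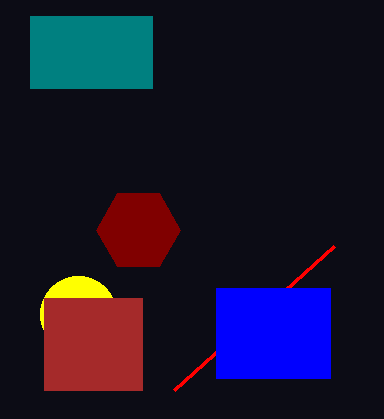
x_1 = 78; y_1 = 314; r_1 = 38; x0_2 = 44; y0_2 = 298; x1_2 = 142; y1_2 = 390; x1_3 = 334; y1_3 = 246; x_4 = 138; y_4 = 230; r_4 = 42; x0_5 = 216; y0_5 = 288; x1_5 = 330; y1_5 = 378; x0_6 = 30; y0_6 = 16; x1_6 = 152; y1_6 = 88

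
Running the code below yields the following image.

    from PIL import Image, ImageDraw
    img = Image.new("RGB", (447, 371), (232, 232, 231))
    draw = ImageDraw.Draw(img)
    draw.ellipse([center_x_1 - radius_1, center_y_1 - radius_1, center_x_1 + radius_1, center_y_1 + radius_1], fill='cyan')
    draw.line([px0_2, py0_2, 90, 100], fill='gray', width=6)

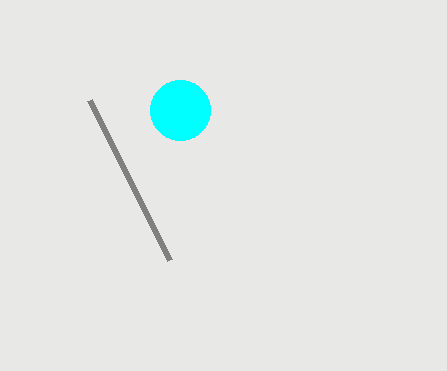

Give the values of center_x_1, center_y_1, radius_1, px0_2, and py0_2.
center_x_1 = 180, center_y_1 = 110, radius_1 = 30, px0_2 = 170, py0_2 = 260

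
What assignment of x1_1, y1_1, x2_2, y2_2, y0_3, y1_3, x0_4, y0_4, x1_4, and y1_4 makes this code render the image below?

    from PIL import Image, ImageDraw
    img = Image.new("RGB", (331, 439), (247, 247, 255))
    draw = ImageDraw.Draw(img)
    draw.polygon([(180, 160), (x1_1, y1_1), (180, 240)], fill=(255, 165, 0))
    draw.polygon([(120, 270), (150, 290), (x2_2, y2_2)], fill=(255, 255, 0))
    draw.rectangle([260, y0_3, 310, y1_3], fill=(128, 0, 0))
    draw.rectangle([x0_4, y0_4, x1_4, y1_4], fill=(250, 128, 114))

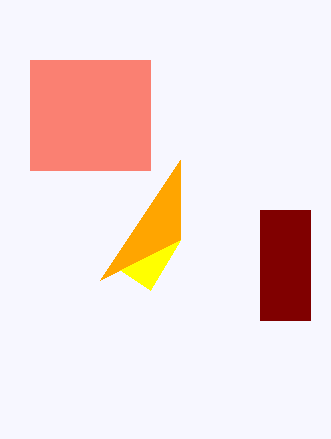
x1_1 = 100
y1_1 = 280
x2_2 = 180
y2_2 = 240
y0_3 = 210
y1_3 = 320
x0_4 = 30
y0_4 = 60
x1_4 = 150
y1_4 = 170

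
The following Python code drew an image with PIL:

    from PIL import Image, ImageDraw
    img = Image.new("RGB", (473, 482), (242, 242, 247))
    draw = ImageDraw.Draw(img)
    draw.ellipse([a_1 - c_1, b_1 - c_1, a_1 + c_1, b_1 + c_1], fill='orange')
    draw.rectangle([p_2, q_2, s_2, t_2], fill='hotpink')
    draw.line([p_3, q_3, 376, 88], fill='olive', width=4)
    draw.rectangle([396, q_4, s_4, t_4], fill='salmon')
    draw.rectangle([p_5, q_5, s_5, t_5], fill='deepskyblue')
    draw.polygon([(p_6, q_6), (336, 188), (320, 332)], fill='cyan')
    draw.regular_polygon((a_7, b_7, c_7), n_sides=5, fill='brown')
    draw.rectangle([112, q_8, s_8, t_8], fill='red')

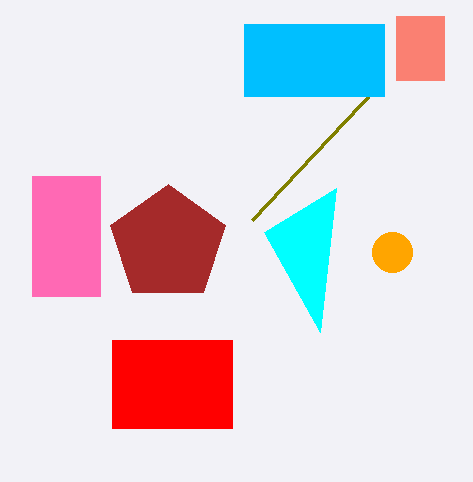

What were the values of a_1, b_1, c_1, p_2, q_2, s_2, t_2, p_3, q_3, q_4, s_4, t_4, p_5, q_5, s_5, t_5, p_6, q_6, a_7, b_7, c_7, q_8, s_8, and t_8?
a_1 = 392
b_1 = 252
c_1 = 20
p_2 = 32
q_2 = 176
s_2 = 100
t_2 = 296
p_3 = 252
q_3 = 220
q_4 = 16
s_4 = 444
t_4 = 80
p_5 = 244
q_5 = 24
s_5 = 384
t_5 = 96
p_6 = 264
q_6 = 232
a_7 = 168
b_7 = 244
c_7 = 60
q_8 = 340
s_8 = 232
t_8 = 428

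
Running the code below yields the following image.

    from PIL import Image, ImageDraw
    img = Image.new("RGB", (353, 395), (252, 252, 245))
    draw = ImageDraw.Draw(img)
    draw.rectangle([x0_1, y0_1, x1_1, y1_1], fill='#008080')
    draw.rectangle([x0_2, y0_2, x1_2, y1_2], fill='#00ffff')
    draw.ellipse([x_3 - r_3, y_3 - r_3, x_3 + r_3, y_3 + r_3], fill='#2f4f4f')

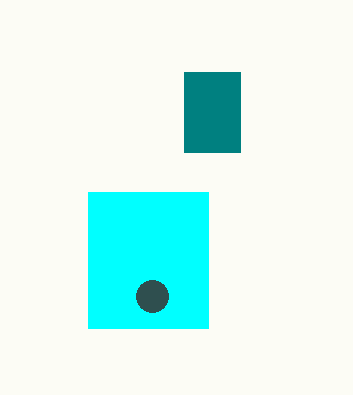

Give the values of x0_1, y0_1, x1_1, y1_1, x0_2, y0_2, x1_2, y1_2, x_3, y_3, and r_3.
x0_1 = 184, y0_1 = 72, x1_1 = 240, y1_1 = 152, x0_2 = 88, y0_2 = 192, x1_2 = 208, y1_2 = 328, x_3 = 152, y_3 = 296, r_3 = 16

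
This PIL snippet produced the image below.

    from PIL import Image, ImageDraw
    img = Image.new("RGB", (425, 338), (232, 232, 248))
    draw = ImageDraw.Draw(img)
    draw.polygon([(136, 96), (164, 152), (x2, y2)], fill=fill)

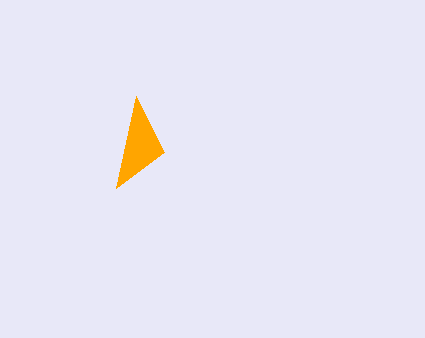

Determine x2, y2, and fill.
x2 = 116; y2 = 188; fill = 'orange'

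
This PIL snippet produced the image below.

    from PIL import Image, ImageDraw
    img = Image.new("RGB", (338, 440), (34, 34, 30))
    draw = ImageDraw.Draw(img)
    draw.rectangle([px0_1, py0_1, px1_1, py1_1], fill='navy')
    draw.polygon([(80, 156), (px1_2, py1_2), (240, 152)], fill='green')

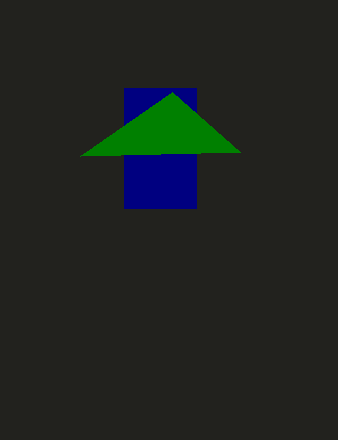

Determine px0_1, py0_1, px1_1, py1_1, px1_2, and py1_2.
px0_1 = 124, py0_1 = 88, px1_1 = 196, py1_1 = 208, px1_2 = 172, py1_2 = 92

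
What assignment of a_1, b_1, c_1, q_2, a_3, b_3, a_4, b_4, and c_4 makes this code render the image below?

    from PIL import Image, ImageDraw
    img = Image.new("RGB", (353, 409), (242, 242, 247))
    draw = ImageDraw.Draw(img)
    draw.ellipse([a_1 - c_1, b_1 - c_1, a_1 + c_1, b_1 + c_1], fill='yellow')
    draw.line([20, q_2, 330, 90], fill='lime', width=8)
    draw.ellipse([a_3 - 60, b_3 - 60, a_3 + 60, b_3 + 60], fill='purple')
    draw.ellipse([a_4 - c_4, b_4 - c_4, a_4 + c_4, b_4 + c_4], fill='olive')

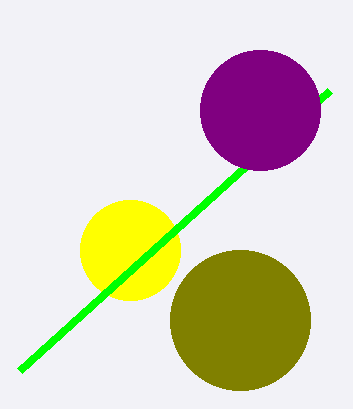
a_1 = 130, b_1 = 250, c_1 = 50, q_2 = 370, a_3 = 260, b_3 = 110, a_4 = 240, b_4 = 320, c_4 = 70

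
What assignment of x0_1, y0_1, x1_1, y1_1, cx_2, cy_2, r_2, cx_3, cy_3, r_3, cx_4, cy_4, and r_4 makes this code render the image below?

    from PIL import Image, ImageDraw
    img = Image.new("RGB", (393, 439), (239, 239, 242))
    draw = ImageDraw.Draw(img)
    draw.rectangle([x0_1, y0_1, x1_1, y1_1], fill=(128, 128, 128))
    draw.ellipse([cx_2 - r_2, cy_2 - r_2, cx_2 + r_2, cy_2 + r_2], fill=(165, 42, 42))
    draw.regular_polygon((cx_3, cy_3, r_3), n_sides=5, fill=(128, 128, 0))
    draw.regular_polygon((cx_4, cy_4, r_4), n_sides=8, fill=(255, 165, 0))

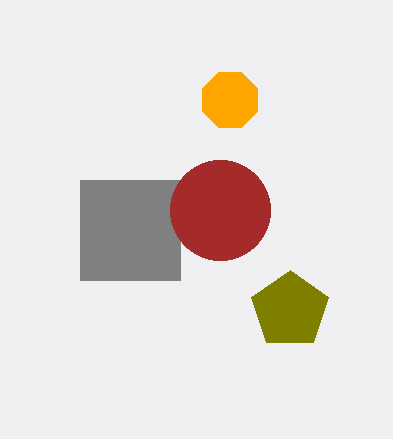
x0_1 = 80, y0_1 = 180, x1_1 = 180, y1_1 = 280, cx_2 = 220, cy_2 = 210, r_2 = 50, cx_3 = 290, cy_3 = 310, r_3 = 40, cx_4 = 230, cy_4 = 100, r_4 = 30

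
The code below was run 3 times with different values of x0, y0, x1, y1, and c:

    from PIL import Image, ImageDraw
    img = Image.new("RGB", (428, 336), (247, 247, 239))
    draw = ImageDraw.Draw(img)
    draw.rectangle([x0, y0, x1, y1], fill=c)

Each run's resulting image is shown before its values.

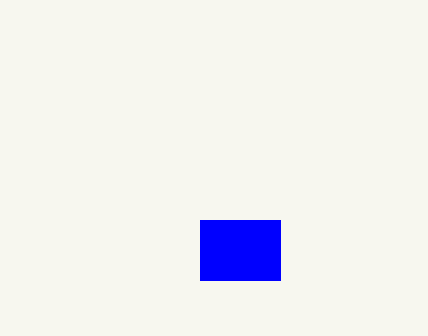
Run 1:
x0 = 200; y0 = 220; x1 = 280; y1 = 280; c = 'blue'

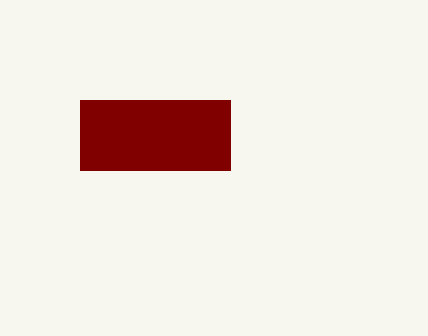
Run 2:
x0 = 80; y0 = 100; x1 = 230; y1 = 170; c = 'maroon'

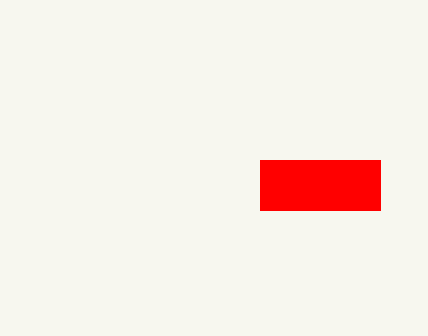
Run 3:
x0 = 260
y0 = 160
x1 = 380
y1 = 210
c = 'red'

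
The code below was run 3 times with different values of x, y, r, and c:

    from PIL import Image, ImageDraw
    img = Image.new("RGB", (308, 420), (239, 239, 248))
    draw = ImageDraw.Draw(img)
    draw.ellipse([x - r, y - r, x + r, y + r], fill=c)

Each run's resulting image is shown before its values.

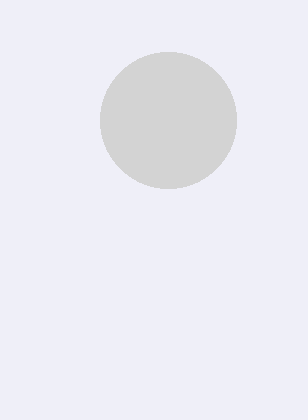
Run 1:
x = 168; y = 120; r = 68; c = 'lightgray'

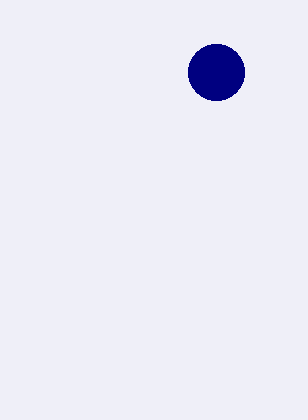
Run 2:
x = 216, y = 72, r = 28, c = 'navy'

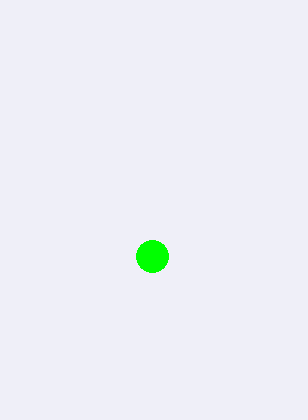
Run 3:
x = 152, y = 256, r = 16, c = 'lime'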